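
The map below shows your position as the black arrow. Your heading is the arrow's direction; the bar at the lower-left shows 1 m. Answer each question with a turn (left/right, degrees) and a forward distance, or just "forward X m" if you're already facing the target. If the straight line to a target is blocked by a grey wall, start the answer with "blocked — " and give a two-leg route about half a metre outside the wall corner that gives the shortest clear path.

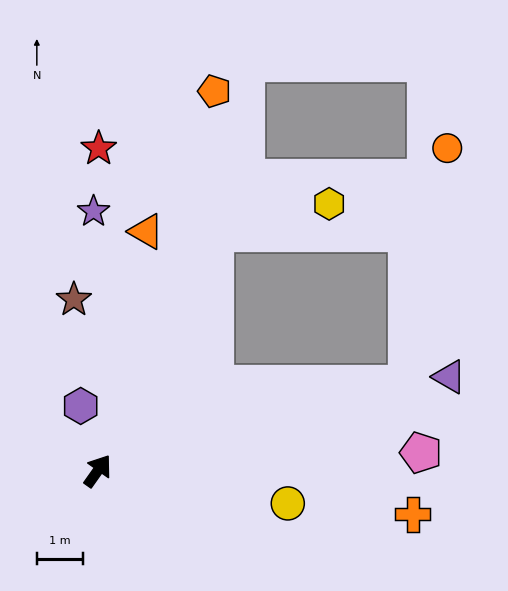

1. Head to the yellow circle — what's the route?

turn right 64°, forward 4.2 m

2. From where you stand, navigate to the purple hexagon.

turn left 50°, forward 1.4 m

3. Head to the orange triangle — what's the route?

turn left 24°, forward 5.3 m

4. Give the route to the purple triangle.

turn right 40°, forward 7.8 m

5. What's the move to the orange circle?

blocked — turn right 39°, forward 6.9 m, then turn left 65°, forward 5.2 m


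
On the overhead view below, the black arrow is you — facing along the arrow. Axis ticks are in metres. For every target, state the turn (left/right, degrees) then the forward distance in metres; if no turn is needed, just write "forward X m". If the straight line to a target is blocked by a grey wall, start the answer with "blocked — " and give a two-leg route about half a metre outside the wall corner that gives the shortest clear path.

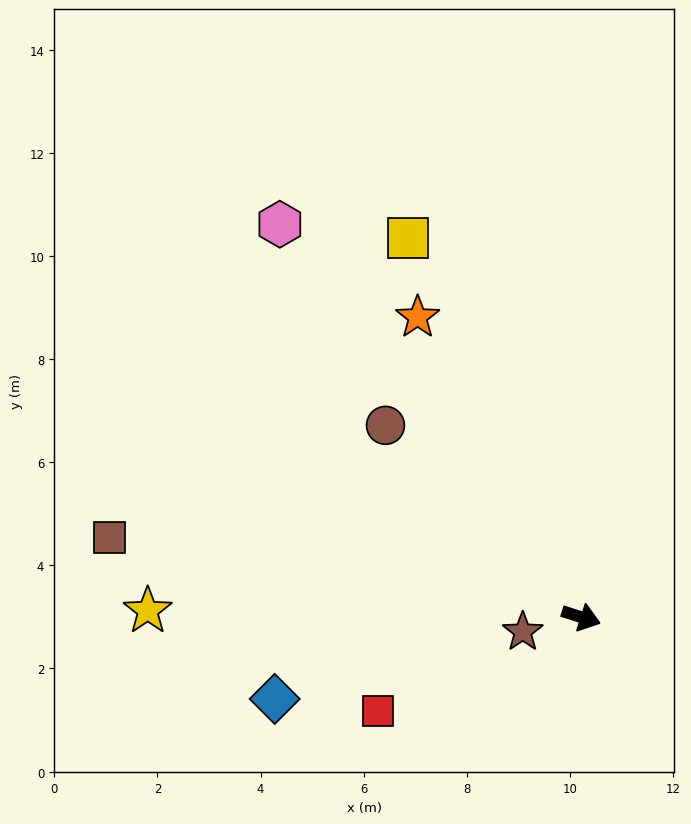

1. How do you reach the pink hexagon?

turn left 145°, forward 9.6 m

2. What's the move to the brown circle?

turn left 153°, forward 5.3 m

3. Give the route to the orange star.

turn left 136°, forward 6.6 m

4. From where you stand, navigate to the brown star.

turn right 148°, forward 1.2 m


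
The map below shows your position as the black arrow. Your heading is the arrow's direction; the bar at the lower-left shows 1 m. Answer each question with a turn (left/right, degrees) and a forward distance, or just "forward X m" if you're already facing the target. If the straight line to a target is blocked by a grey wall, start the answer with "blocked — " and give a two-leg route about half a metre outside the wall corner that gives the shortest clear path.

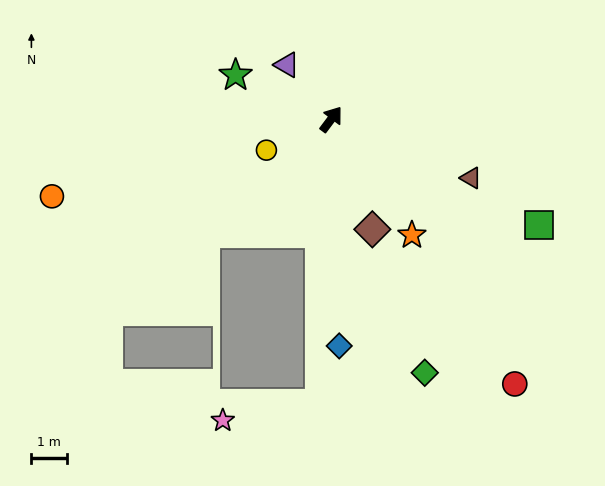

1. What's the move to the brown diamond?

turn right 123°, forward 3.3 m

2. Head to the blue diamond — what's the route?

turn right 141°, forward 6.3 m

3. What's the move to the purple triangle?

turn left 76°, forward 2.0 m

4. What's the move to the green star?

turn left 102°, forward 2.9 m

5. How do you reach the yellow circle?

turn left 152°, forward 2.0 m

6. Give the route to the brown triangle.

turn right 76°, forward 4.2 m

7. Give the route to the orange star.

turn right 108°, forward 3.9 m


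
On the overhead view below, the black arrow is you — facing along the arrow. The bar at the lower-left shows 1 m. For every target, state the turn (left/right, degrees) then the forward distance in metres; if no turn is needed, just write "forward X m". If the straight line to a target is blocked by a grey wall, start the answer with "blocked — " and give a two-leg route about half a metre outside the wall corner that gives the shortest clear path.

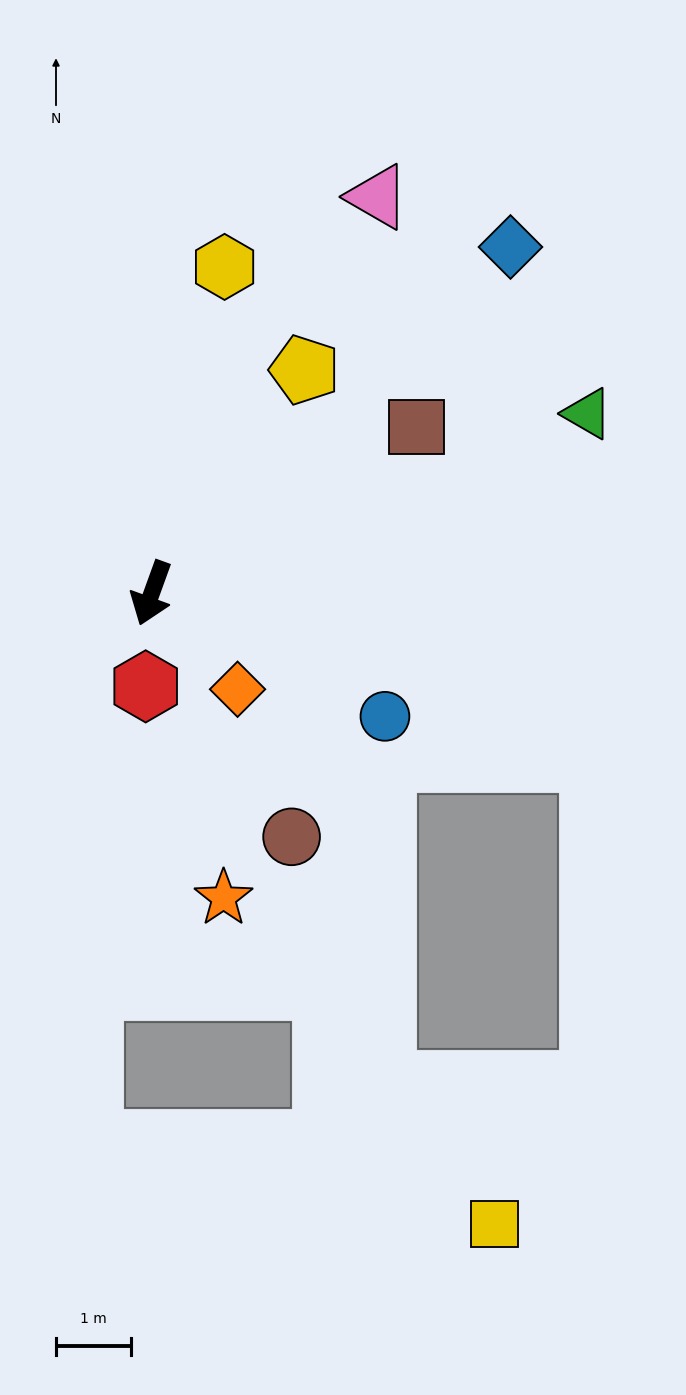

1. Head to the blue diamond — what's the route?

turn left 154°, forward 6.7 m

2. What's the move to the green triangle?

turn left 132°, forward 6.3 m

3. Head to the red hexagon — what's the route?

turn left 16°, forward 1.2 m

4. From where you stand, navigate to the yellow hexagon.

turn right 173°, forward 4.5 m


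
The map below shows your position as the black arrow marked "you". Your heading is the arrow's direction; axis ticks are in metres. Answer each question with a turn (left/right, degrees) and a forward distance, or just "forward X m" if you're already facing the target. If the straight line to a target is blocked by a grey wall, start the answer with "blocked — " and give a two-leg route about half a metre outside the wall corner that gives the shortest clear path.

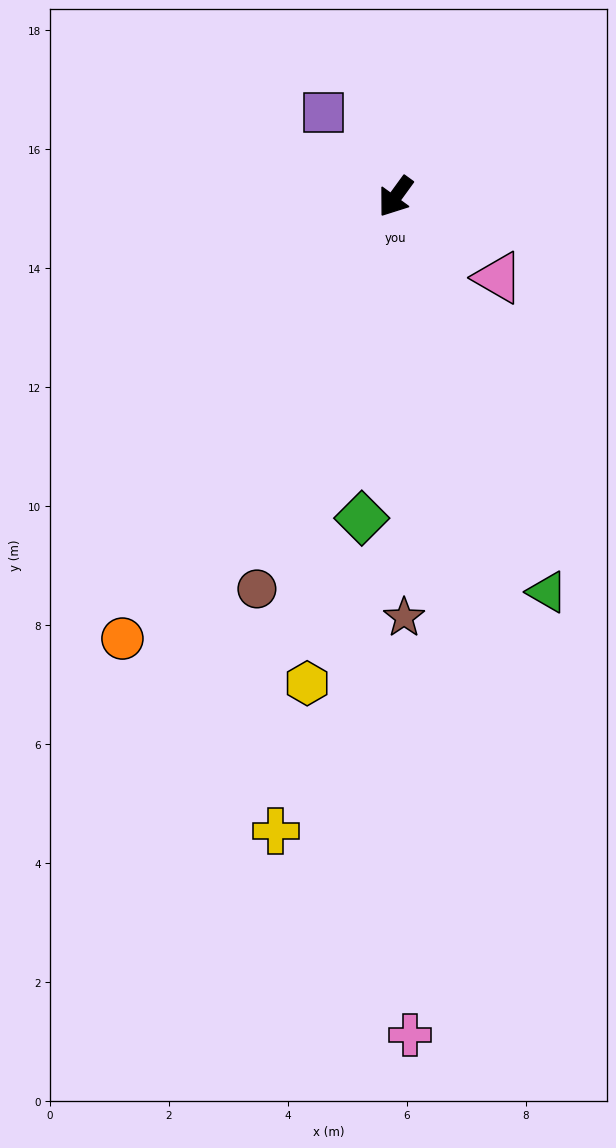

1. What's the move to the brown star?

turn left 37°, forward 7.1 m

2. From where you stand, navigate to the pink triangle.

turn left 88°, forward 2.2 m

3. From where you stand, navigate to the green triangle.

turn left 57°, forward 7.1 m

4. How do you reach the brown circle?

turn left 17°, forward 7.0 m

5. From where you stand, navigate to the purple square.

turn right 103°, forward 1.9 m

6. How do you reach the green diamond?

turn left 30°, forward 5.4 m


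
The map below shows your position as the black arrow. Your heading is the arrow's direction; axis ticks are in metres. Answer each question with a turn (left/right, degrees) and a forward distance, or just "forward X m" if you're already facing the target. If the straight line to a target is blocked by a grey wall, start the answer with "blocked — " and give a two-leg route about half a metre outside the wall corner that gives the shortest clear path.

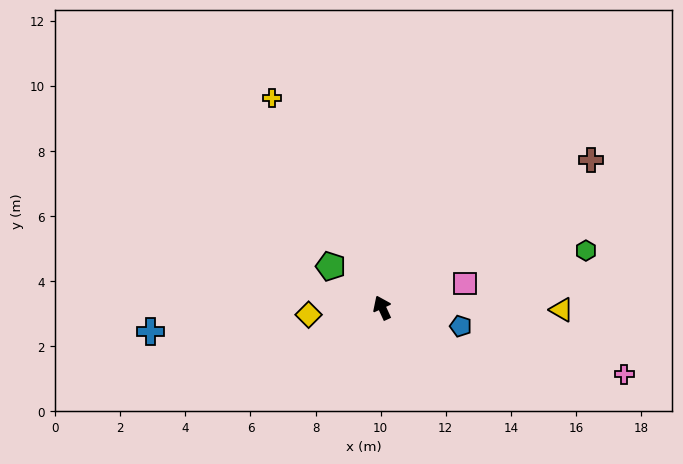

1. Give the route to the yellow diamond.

turn left 71°, forward 2.3 m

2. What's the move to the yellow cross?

turn left 3°, forward 7.3 m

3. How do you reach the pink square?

turn right 99°, forward 2.6 m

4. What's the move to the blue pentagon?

turn right 128°, forward 2.5 m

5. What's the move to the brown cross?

turn right 79°, forward 7.9 m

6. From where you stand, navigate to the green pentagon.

turn left 26°, forward 2.0 m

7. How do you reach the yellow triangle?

turn right 115°, forward 5.5 m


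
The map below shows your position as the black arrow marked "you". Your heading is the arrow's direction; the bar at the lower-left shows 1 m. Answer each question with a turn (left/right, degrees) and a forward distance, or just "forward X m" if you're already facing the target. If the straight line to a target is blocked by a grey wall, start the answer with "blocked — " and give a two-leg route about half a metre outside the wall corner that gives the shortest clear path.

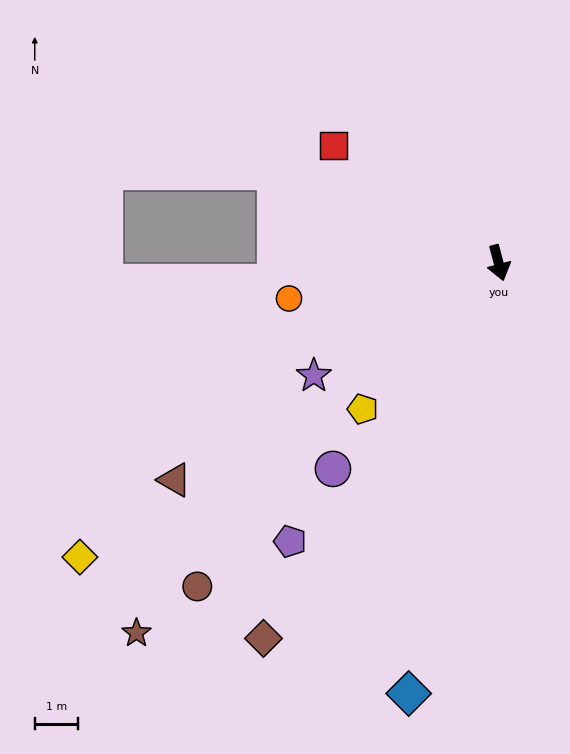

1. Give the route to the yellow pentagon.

turn right 58°, forward 4.6 m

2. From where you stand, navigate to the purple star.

turn right 73°, forward 5.0 m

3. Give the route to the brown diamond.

turn right 47°, forward 10.3 m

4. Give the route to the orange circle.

turn right 95°, forward 4.9 m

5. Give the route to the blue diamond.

turn right 27°, forward 10.2 m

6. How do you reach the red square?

turn right 140°, forward 4.7 m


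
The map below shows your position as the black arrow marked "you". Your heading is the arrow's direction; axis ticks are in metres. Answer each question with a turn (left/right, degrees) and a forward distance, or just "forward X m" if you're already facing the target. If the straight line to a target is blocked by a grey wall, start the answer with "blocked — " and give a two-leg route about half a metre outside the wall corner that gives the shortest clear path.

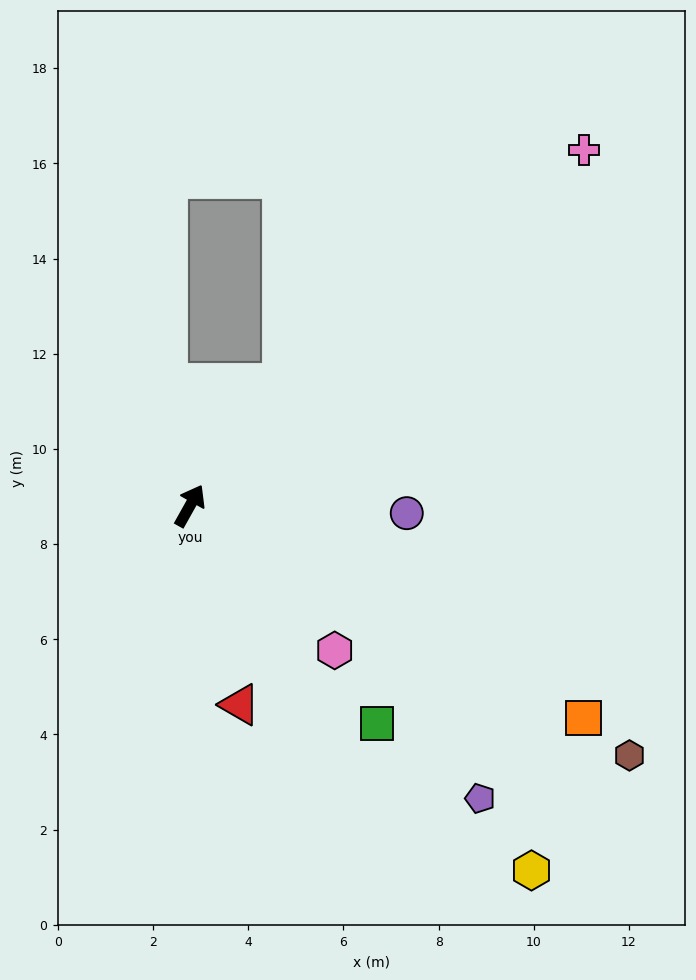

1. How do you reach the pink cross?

turn right 19°, forward 11.1 m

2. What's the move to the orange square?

turn right 89°, forward 9.4 m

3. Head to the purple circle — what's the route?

turn right 63°, forward 4.6 m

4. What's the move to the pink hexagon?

turn right 106°, forward 4.3 m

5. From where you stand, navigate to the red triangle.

turn right 137°, forward 4.3 m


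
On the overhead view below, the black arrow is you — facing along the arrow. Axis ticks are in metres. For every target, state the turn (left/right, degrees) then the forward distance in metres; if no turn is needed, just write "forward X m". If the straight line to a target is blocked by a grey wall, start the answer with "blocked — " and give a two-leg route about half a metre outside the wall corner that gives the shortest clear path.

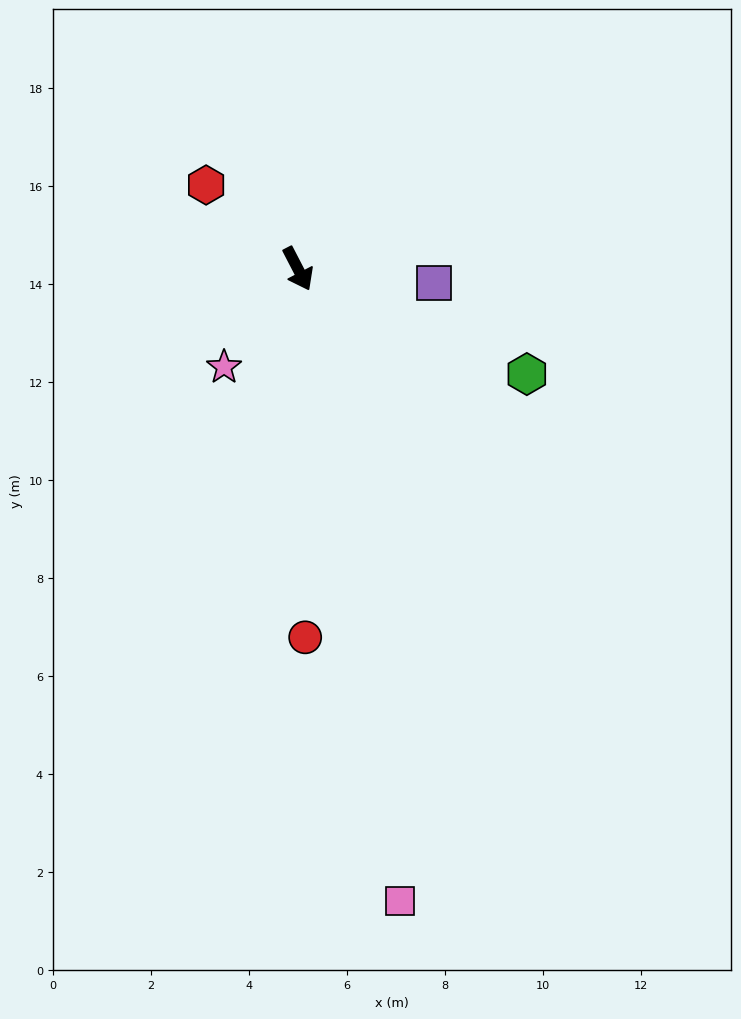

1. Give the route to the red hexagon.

turn right 160°, forward 2.5 m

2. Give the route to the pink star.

turn right 64°, forward 2.5 m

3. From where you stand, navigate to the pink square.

turn right 18°, forward 13.1 m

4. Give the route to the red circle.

turn right 26°, forward 7.5 m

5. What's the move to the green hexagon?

turn left 38°, forward 5.1 m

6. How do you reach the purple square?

turn left 57°, forward 2.8 m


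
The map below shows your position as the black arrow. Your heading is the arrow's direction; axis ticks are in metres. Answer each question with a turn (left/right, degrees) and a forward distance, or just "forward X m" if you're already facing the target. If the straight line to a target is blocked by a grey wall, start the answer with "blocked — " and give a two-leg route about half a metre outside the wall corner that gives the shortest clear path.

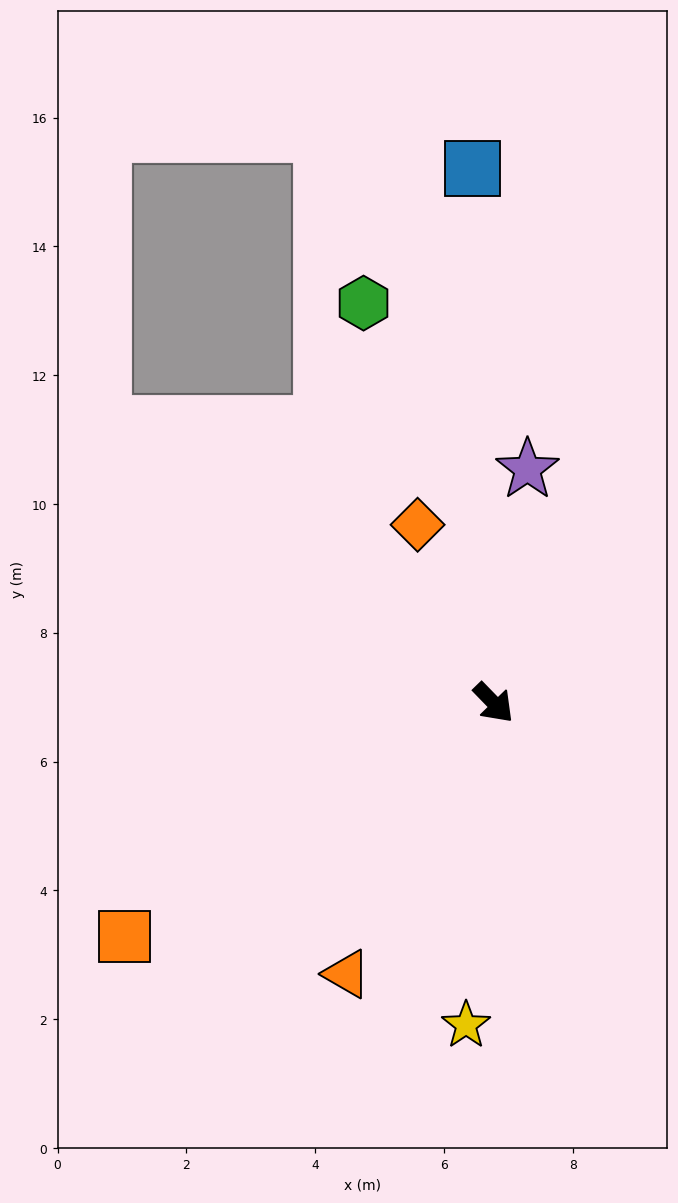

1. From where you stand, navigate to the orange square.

turn right 102°, forward 6.8 m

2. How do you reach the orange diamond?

turn left 159°, forward 3.0 m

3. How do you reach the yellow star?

turn right 49°, forward 5.0 m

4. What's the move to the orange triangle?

turn right 73°, forward 4.8 m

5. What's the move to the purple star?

turn left 128°, forward 3.7 m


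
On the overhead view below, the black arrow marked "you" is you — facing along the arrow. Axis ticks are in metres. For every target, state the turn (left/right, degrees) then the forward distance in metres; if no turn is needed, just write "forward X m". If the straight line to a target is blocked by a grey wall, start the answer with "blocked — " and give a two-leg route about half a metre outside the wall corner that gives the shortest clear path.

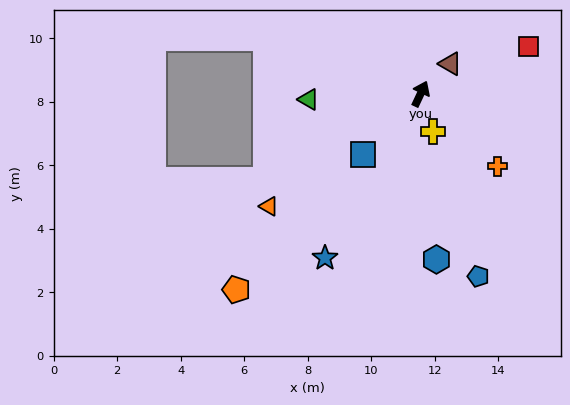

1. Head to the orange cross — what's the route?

turn right 108°, forward 3.3 m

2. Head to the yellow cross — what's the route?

turn right 137°, forward 1.3 m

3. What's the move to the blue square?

turn left 162°, forward 2.6 m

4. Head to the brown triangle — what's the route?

turn right 20°, forward 1.3 m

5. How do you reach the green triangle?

turn left 118°, forward 3.5 m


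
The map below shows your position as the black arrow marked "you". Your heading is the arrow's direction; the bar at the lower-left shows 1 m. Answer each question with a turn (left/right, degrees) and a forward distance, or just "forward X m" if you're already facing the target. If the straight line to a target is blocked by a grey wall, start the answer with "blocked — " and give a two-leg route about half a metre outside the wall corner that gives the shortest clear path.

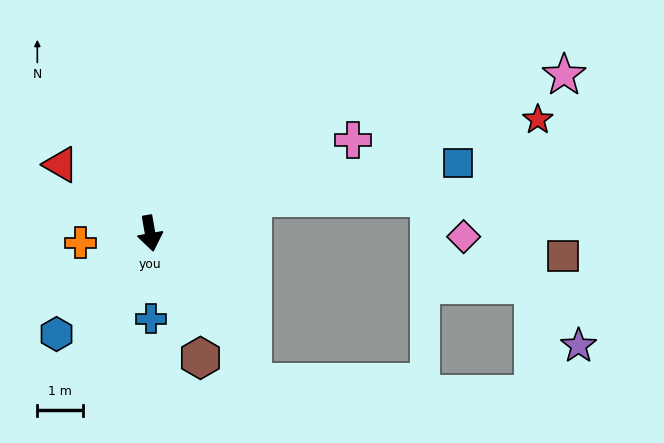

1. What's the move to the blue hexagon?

turn right 53°, forward 3.0 m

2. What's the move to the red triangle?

turn right 138°, forward 2.5 m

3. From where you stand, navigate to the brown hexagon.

turn left 12°, forward 2.9 m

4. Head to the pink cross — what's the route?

turn left 105°, forward 4.9 m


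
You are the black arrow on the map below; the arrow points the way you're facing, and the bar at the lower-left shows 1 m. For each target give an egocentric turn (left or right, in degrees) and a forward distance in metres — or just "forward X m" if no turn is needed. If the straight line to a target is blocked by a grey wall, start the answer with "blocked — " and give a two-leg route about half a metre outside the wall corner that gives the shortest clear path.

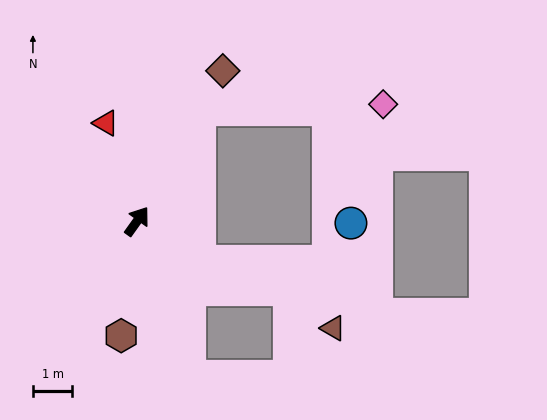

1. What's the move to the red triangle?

turn left 53°, forward 2.6 m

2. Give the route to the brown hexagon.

turn right 152°, forward 2.9 m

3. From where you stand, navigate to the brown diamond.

turn left 6°, forward 4.4 m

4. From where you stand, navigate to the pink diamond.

blocked — turn left 6°, forward 3.2 m, then turn right 59°, forward 4.6 m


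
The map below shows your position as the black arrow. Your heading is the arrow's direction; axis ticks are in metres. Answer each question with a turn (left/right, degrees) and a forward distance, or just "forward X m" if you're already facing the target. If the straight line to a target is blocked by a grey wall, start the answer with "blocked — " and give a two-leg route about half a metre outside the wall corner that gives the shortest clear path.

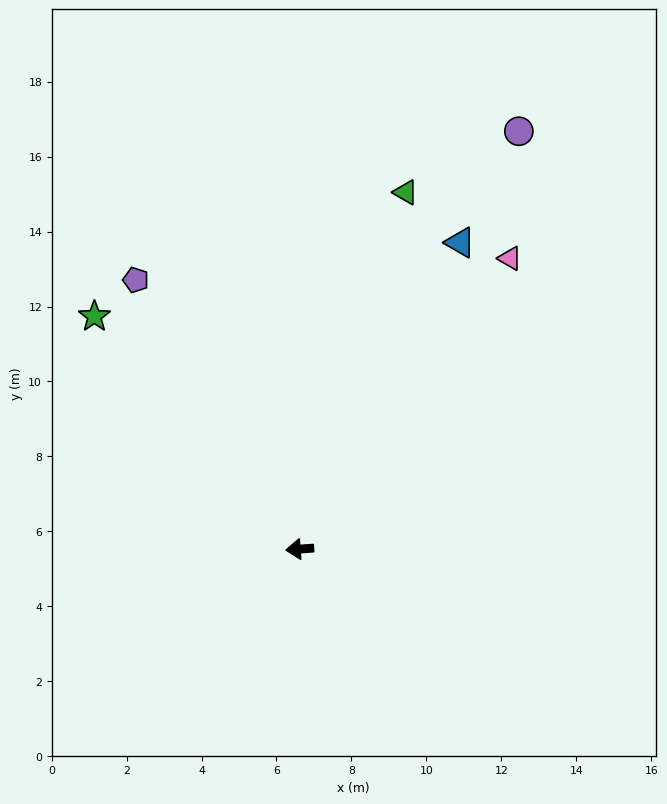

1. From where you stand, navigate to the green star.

turn right 53°, forward 8.3 m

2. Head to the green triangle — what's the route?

turn right 111°, forward 9.9 m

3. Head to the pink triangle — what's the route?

turn right 130°, forward 9.6 m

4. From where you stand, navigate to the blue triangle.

turn right 122°, forward 9.2 m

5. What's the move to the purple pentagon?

turn right 63°, forward 8.4 m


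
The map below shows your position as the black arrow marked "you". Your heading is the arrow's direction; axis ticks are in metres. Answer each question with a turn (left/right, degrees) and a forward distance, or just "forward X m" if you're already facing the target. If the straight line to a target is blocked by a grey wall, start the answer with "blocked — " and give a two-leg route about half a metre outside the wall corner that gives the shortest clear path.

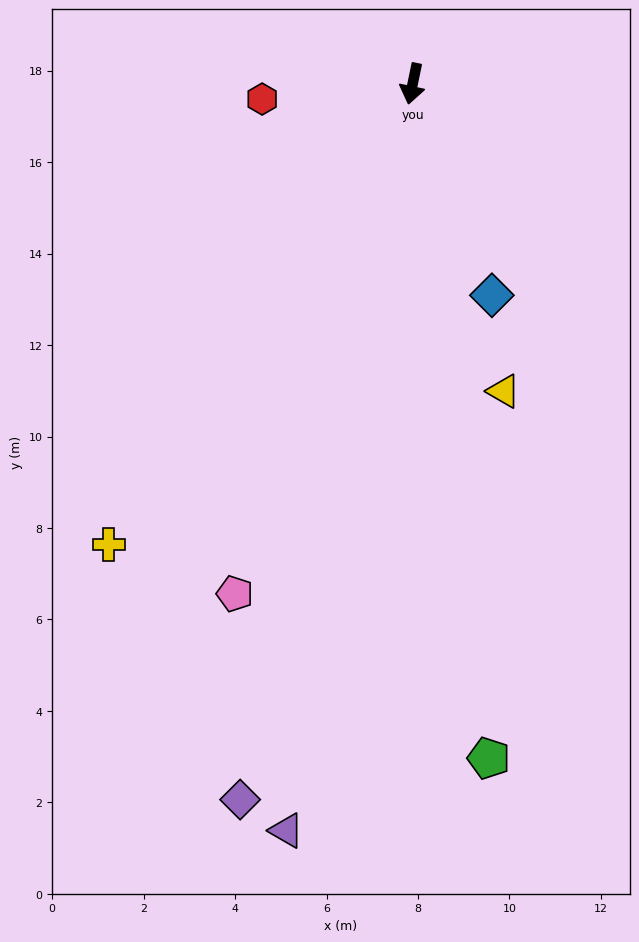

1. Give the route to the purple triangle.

turn left 2°, forward 16.6 m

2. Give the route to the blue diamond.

turn left 32°, forward 4.9 m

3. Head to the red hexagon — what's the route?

turn right 73°, forward 3.3 m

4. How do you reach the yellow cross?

turn right 22°, forward 12.1 m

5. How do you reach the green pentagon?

turn left 18°, forward 14.8 m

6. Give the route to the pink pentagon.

turn right 8°, forward 11.8 m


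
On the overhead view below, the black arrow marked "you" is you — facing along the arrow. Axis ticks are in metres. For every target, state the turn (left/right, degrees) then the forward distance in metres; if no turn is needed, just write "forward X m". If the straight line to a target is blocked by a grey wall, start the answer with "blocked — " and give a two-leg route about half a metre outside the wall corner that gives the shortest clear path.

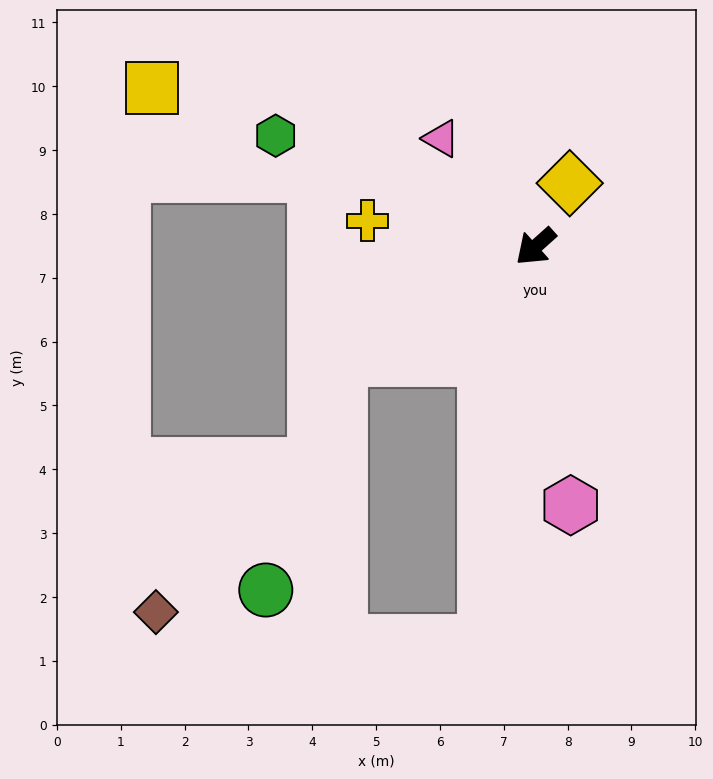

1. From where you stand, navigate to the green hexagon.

turn right 65°, forward 4.4 m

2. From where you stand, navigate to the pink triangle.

turn right 91°, forward 2.2 m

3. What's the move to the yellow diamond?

turn right 160°, forward 1.1 m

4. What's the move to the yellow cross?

turn right 51°, forward 2.7 m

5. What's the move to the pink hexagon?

turn left 56°, forward 4.1 m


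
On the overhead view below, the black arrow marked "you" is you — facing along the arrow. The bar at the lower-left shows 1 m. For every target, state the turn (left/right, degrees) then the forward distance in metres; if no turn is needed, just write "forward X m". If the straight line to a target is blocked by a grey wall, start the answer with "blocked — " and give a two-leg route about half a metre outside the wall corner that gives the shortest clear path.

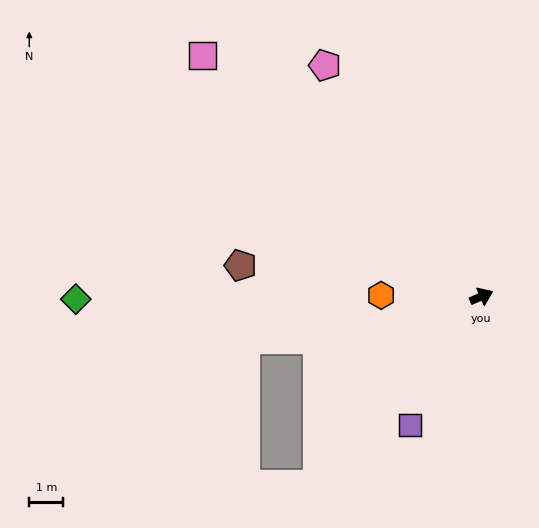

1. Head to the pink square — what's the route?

turn left 116°, forward 10.8 m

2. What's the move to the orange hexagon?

turn left 156°, forward 3.0 m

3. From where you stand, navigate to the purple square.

turn right 143°, forward 4.3 m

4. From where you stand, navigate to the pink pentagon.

turn left 101°, forward 8.2 m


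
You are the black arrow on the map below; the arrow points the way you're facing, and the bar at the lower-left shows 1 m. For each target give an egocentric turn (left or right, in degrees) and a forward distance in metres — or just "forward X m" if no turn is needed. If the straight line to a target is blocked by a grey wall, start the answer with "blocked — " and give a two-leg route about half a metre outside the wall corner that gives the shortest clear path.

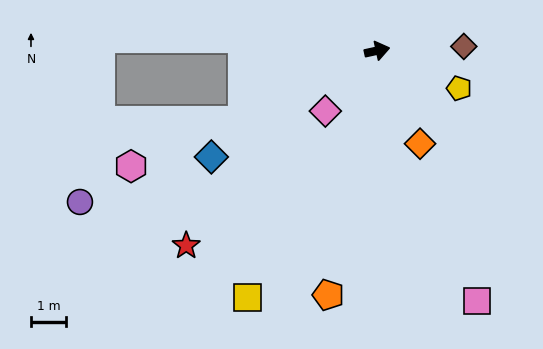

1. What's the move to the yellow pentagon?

turn right 37°, forward 2.6 m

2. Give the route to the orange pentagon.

turn right 114°, forward 7.0 m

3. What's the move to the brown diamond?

turn right 10°, forward 2.5 m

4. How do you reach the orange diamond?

turn right 78°, forward 2.9 m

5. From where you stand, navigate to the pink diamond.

turn right 143°, forward 2.2 m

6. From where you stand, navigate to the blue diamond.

turn right 160°, forward 5.6 m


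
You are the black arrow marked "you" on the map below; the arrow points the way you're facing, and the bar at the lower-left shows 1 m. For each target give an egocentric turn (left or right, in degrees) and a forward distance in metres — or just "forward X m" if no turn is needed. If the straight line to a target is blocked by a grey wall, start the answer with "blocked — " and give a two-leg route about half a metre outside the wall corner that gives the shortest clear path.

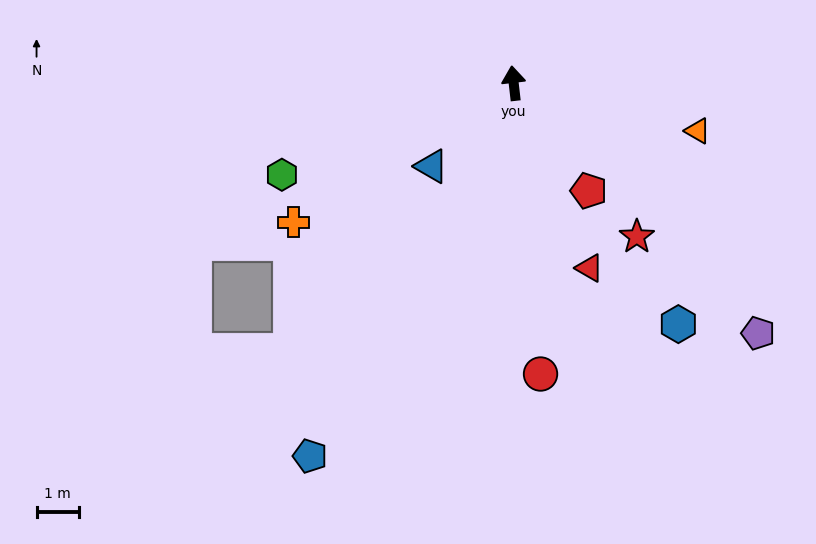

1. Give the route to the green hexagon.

turn left 105°, forward 5.9 m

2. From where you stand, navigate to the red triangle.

turn right 164°, forward 4.7 m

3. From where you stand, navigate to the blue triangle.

turn left 129°, forward 2.8 m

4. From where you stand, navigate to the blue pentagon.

turn left 145°, forward 10.0 m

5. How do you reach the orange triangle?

turn right 111°, forward 4.5 m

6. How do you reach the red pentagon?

turn right 152°, forward 3.1 m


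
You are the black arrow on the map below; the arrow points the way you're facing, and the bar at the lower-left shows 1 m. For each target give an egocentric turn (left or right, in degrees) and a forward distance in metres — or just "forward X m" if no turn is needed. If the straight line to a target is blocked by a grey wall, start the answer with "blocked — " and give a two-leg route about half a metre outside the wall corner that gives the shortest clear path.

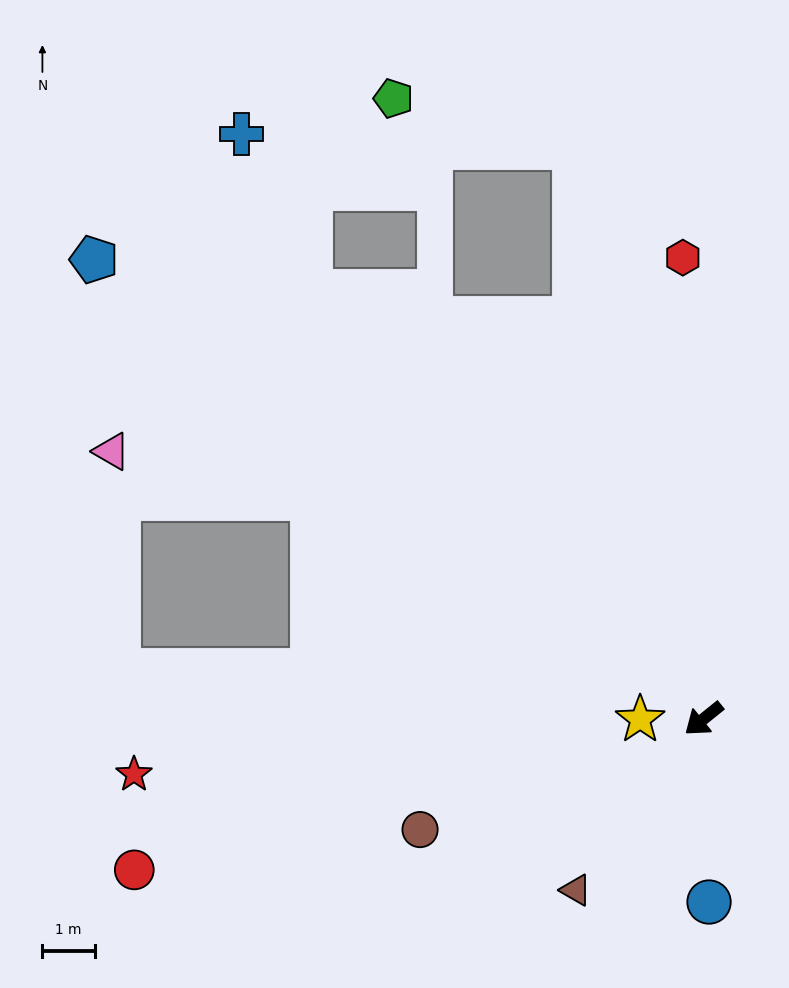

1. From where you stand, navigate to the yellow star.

turn right 38°, forward 1.2 m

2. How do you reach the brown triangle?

turn left 14°, forward 4.1 m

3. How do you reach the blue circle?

turn left 53°, forward 3.5 m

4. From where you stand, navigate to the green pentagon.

blocked — turn right 116°, forward 11.2 m, then turn left 62°, forward 3.6 m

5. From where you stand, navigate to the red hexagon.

turn right 126°, forward 8.8 m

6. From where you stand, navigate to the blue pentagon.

turn right 76°, forward 14.6 m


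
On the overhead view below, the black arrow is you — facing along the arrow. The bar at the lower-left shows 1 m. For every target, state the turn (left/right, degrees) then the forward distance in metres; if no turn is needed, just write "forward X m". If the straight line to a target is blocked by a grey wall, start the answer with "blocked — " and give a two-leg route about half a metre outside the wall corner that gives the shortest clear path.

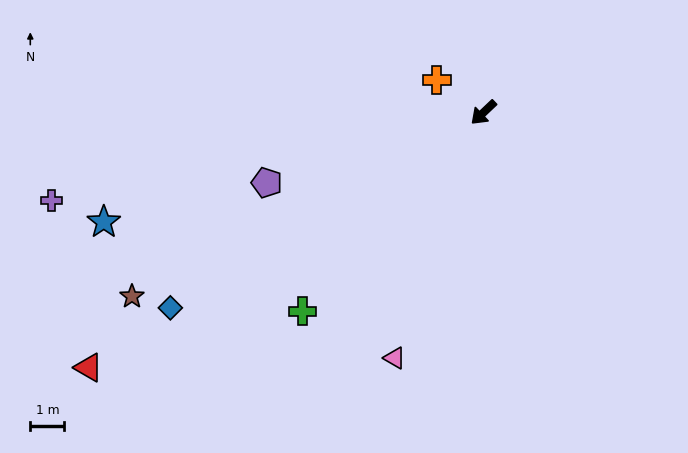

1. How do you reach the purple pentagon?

turn right 26°, forward 6.7 m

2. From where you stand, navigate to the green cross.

turn left 4°, forward 7.9 m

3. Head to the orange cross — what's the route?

turn right 78°, forward 1.7 m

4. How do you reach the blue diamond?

turn right 12°, forward 10.8 m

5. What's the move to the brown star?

turn right 16°, forward 11.6 m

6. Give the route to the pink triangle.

turn left 27°, forward 7.7 m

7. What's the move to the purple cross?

turn right 32°, forward 12.9 m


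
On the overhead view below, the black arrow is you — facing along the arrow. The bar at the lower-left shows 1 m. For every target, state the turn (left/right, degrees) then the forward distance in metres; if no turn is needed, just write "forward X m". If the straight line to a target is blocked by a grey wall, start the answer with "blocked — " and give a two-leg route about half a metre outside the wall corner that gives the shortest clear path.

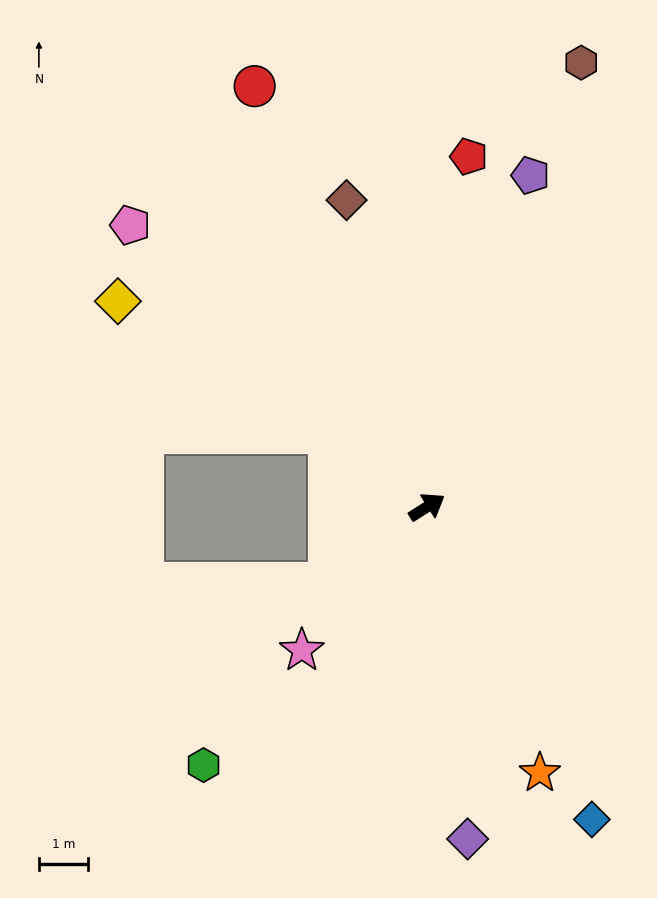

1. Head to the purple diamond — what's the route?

turn right 115°, forward 6.9 m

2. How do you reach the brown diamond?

turn left 72°, forward 6.5 m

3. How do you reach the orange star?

turn right 99°, forward 5.9 m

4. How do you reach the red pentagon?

turn left 51°, forward 7.3 m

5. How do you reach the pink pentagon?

turn left 104°, forward 8.4 m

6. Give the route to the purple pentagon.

turn left 40°, forward 7.1 m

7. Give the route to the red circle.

turn left 80°, forward 9.4 m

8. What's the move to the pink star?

turn right 163°, forward 3.9 m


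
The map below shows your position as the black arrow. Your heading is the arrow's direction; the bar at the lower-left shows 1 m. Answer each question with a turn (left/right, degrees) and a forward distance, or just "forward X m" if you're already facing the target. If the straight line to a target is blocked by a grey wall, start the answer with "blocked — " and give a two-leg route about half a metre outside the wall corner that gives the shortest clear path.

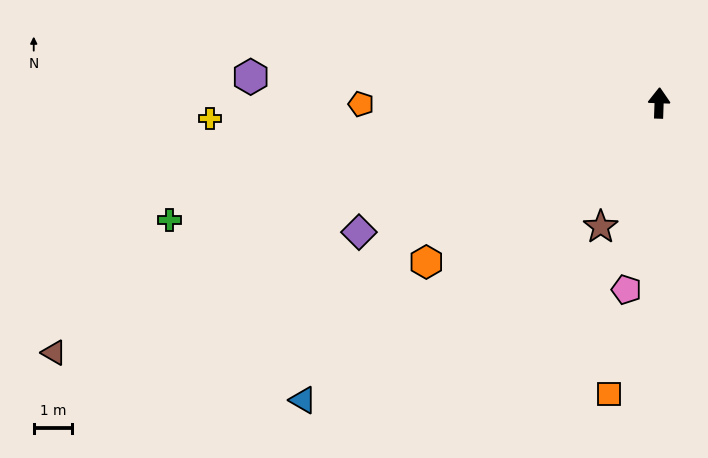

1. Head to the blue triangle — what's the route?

turn left 132°, forward 12.2 m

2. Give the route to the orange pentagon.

turn left 92°, forward 7.8 m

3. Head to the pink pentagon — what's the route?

turn left 172°, forward 5.0 m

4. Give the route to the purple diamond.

turn left 115°, forward 8.6 m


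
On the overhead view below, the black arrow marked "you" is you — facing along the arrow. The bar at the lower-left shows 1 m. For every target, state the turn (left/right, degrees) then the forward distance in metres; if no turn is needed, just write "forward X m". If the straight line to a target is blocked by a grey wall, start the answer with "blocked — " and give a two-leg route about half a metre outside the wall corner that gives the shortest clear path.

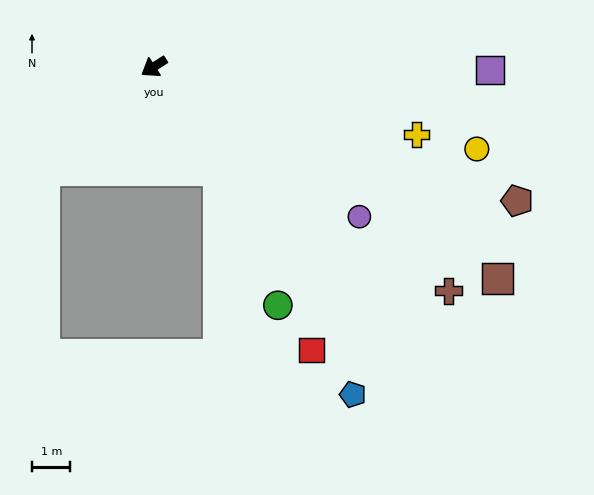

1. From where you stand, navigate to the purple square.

turn left 147°, forward 8.7 m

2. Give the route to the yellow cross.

turn left 133°, forward 7.0 m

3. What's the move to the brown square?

turn left 116°, forward 10.5 m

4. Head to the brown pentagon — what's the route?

turn left 127°, forward 10.1 m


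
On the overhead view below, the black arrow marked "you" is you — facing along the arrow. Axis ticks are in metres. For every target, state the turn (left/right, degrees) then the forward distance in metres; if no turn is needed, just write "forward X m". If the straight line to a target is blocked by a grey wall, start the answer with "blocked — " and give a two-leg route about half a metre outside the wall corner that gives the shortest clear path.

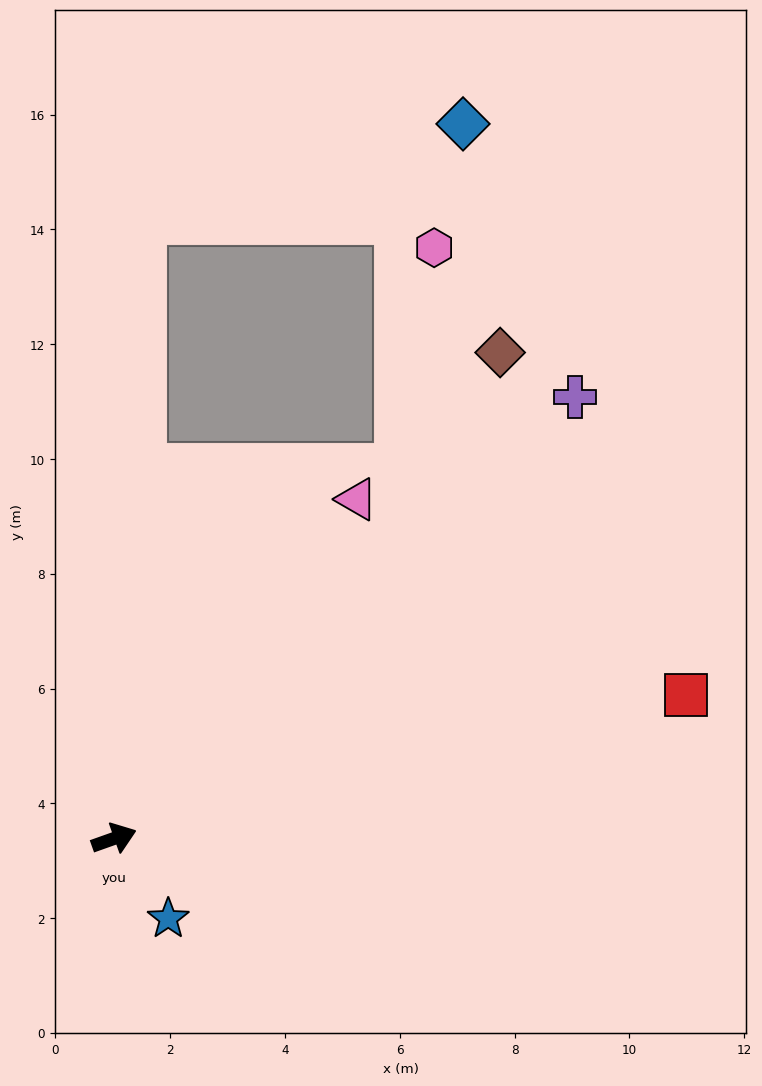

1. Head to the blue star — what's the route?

turn right 75°, forward 1.7 m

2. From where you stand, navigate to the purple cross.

turn left 24°, forward 11.1 m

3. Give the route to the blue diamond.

blocked — turn left 68°, forward 10.8 m, then turn right 71°, forward 5.8 m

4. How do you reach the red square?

turn right 5°, forward 10.3 m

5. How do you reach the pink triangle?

turn left 35°, forward 7.3 m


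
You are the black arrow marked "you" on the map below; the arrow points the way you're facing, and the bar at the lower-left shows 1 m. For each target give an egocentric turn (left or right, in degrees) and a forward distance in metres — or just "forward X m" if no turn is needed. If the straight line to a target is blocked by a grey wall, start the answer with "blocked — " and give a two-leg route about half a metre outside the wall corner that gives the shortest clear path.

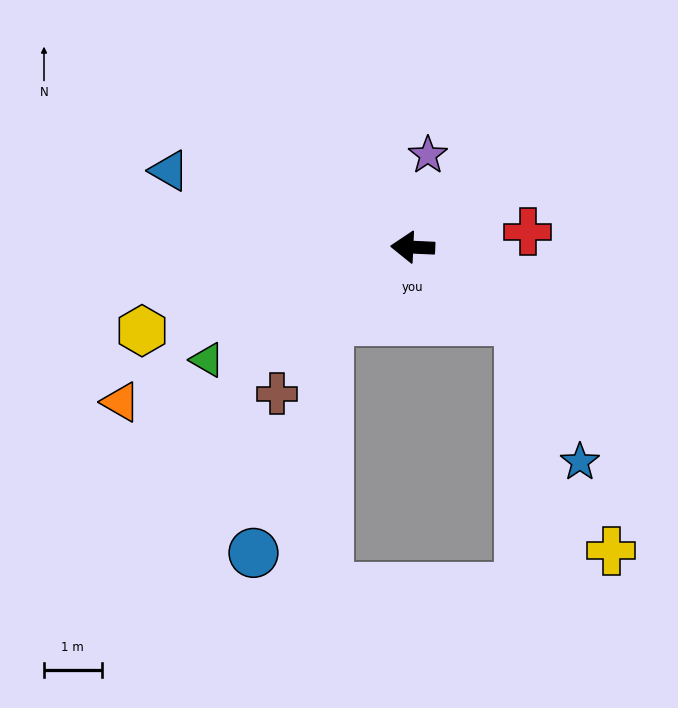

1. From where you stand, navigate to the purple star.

turn right 97°, forward 1.6 m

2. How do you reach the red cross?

turn right 170°, forward 2.0 m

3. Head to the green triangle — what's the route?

turn left 31°, forward 4.1 m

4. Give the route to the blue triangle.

turn right 15°, forward 4.4 m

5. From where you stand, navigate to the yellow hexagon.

turn left 20°, forward 4.9 m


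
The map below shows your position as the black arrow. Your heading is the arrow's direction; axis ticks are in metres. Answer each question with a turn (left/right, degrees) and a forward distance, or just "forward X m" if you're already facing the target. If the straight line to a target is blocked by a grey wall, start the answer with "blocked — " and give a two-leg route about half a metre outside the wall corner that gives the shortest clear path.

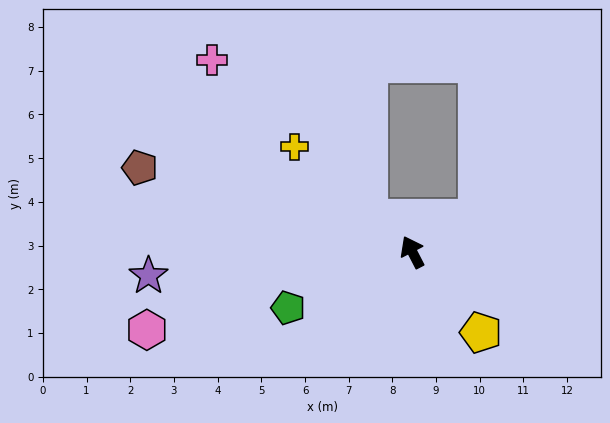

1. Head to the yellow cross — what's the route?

turn left 21°, forward 3.6 m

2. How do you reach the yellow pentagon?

turn right 167°, forward 2.4 m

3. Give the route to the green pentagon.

turn left 87°, forward 3.1 m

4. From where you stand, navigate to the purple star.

turn left 68°, forward 6.1 m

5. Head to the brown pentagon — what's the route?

turn left 45°, forward 6.5 m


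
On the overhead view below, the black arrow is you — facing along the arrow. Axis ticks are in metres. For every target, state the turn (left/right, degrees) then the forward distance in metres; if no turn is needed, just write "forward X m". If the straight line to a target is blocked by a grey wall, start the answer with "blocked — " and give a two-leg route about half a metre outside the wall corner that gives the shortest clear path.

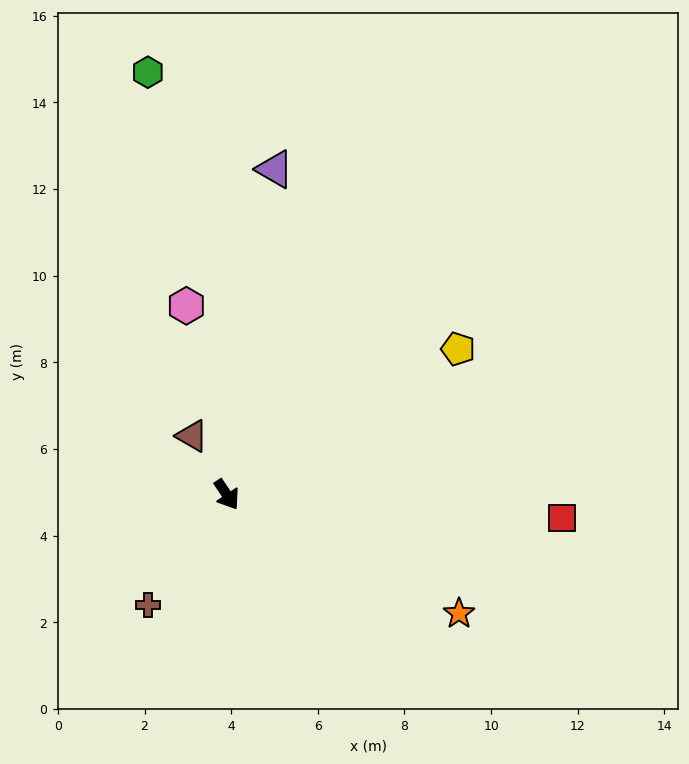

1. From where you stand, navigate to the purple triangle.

turn left 138°, forward 7.6 m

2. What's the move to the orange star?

turn left 29°, forward 6.0 m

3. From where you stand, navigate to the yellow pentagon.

turn left 88°, forward 6.3 m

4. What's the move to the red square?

turn left 52°, forward 7.8 m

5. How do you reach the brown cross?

turn right 69°, forward 3.1 m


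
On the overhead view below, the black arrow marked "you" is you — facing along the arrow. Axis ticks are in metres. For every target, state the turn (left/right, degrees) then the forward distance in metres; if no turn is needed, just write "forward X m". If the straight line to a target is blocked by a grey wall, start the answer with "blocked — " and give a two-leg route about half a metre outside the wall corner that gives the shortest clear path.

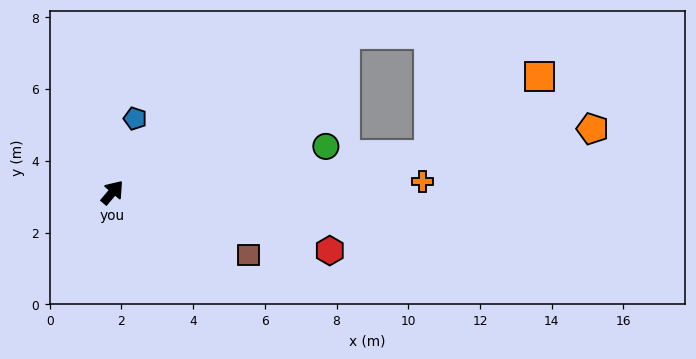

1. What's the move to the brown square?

turn right 74°, forward 4.2 m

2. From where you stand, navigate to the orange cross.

turn right 48°, forward 8.7 m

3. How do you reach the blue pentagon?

turn left 23°, forward 2.2 m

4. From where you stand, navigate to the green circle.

turn right 37°, forward 6.1 m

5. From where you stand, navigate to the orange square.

blocked — turn right 43°, forward 8.9 m, then turn left 29°, forward 3.8 m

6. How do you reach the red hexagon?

turn right 65°, forward 6.3 m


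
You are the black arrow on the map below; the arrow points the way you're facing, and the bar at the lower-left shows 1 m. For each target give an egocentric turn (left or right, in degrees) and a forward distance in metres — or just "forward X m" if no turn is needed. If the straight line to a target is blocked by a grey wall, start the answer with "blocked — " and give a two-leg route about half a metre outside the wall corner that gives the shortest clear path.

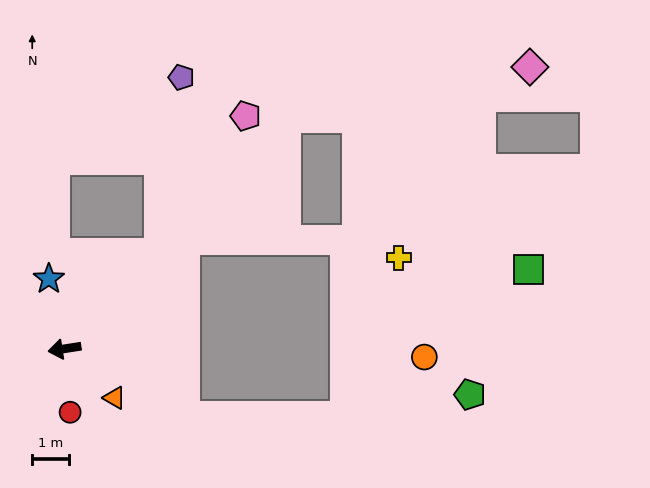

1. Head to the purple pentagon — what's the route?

blocked — turn right 144°, forward 3.7 m, then turn left 38°, forward 4.9 m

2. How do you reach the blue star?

turn right 86°, forward 2.0 m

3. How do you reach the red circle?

turn left 86°, forward 1.8 m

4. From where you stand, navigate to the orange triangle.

turn left 127°, forward 1.9 m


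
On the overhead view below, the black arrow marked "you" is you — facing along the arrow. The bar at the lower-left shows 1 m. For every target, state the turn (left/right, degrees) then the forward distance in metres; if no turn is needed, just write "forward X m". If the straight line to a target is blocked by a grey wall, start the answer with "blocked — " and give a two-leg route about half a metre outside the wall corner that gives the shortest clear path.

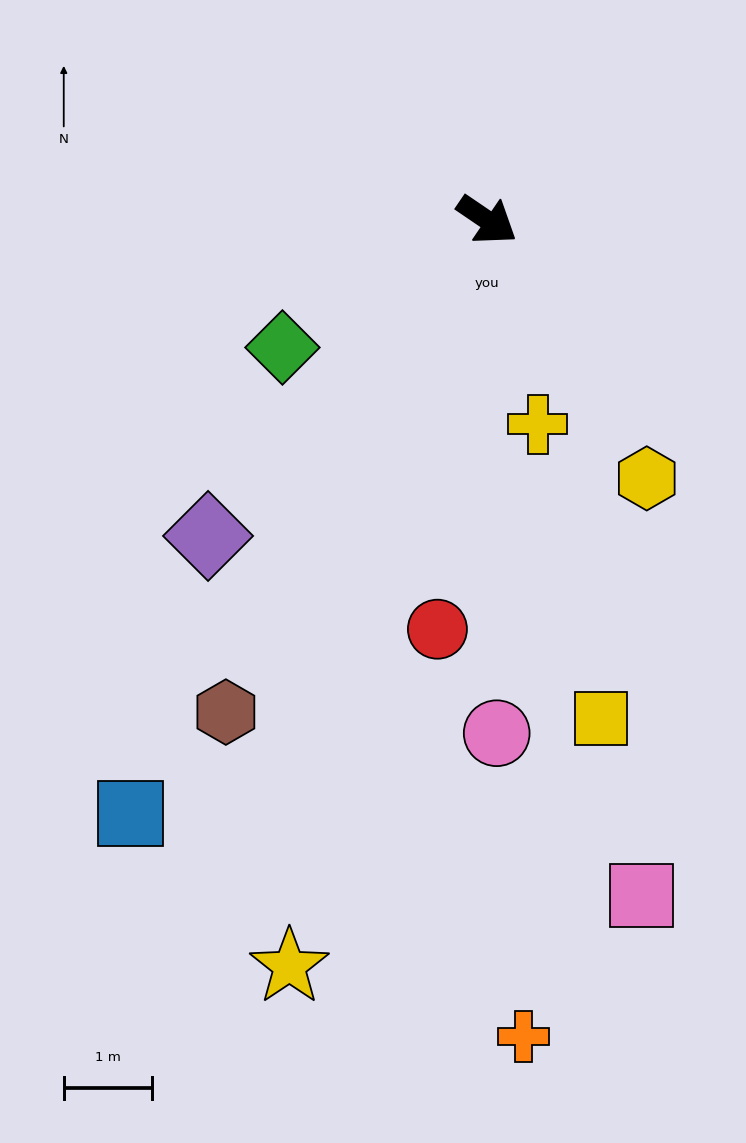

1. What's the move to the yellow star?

turn right 71°, forward 8.7 m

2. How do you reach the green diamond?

turn right 114°, forward 2.7 m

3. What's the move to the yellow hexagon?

turn right 24°, forward 3.4 m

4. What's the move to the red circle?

turn right 63°, forward 4.7 m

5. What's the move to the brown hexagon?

turn right 84°, forward 6.3 m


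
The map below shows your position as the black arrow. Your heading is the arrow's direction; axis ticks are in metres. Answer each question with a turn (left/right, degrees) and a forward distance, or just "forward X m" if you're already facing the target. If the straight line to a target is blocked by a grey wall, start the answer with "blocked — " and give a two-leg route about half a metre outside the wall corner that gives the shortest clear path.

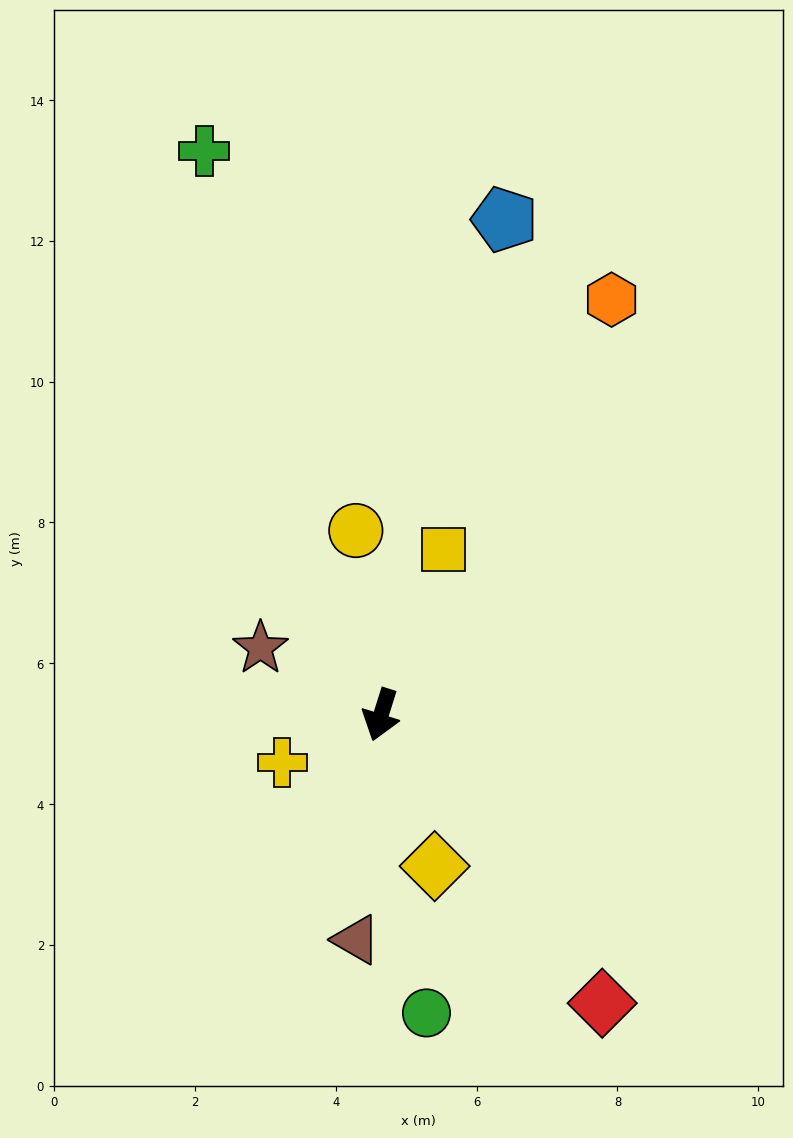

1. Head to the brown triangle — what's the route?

turn left 11°, forward 3.2 m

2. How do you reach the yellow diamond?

turn left 37°, forward 2.3 m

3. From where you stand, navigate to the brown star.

turn right 102°, forward 2.0 m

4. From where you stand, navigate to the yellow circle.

turn right 155°, forward 2.6 m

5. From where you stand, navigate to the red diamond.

turn left 55°, forward 5.2 m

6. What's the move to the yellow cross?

turn right 47°, forward 1.6 m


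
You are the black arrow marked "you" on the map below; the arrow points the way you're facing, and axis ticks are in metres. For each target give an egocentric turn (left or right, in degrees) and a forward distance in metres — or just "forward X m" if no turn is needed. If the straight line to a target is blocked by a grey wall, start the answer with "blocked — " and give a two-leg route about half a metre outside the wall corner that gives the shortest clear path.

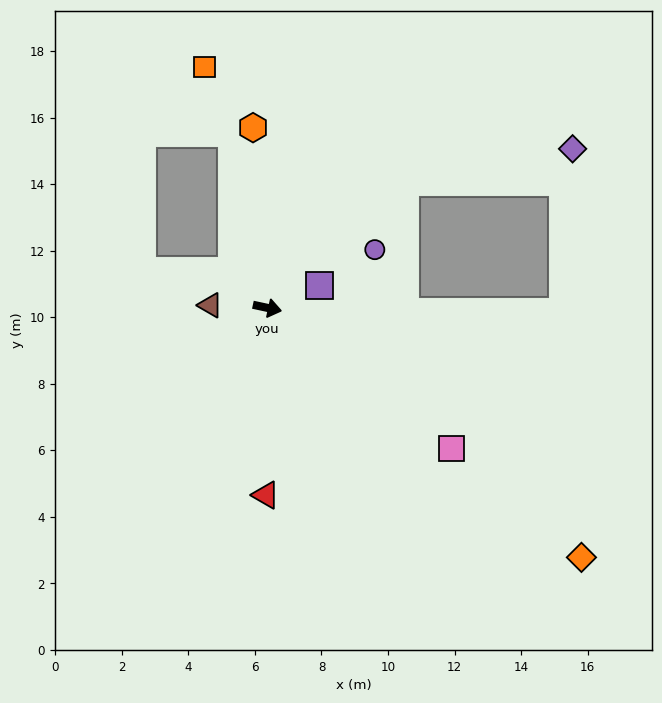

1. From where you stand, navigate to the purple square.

turn left 36°, forward 1.7 m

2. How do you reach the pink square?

turn right 25°, forward 7.0 m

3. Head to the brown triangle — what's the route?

turn right 170°, forward 1.7 m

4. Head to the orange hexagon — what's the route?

turn left 107°, forward 5.4 m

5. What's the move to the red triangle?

turn right 78°, forward 5.6 m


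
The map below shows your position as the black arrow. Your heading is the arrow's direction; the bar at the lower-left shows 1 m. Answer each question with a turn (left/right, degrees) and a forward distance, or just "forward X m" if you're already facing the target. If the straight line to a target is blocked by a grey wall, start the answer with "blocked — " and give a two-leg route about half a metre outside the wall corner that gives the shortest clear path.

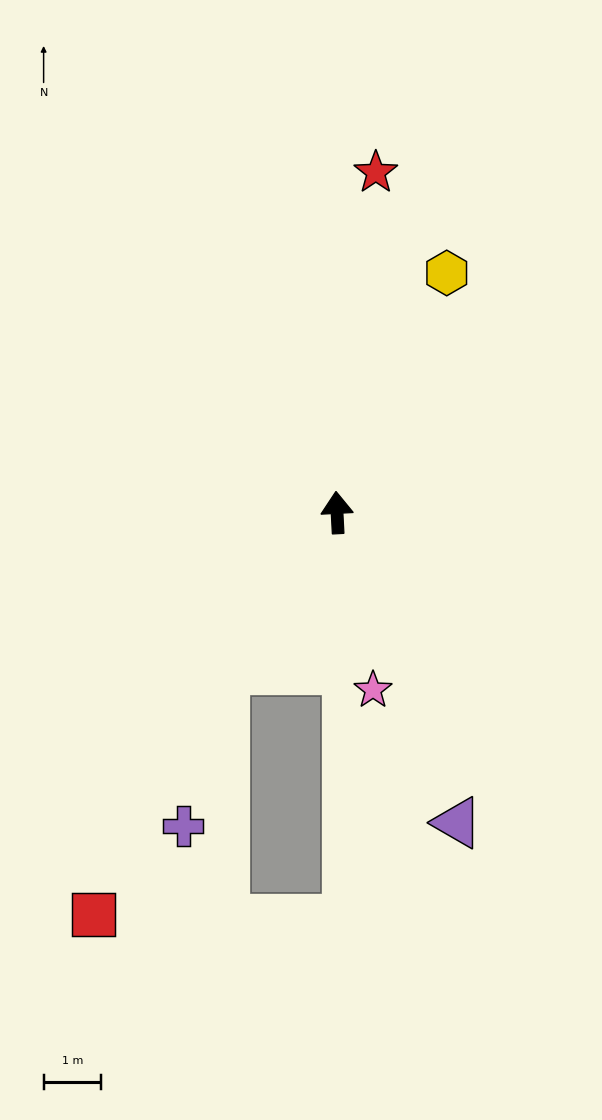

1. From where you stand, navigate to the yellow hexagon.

turn right 28°, forward 4.6 m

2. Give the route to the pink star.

turn right 171°, forward 3.1 m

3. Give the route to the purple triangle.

turn right 162°, forward 5.8 m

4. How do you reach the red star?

turn right 9°, forward 5.9 m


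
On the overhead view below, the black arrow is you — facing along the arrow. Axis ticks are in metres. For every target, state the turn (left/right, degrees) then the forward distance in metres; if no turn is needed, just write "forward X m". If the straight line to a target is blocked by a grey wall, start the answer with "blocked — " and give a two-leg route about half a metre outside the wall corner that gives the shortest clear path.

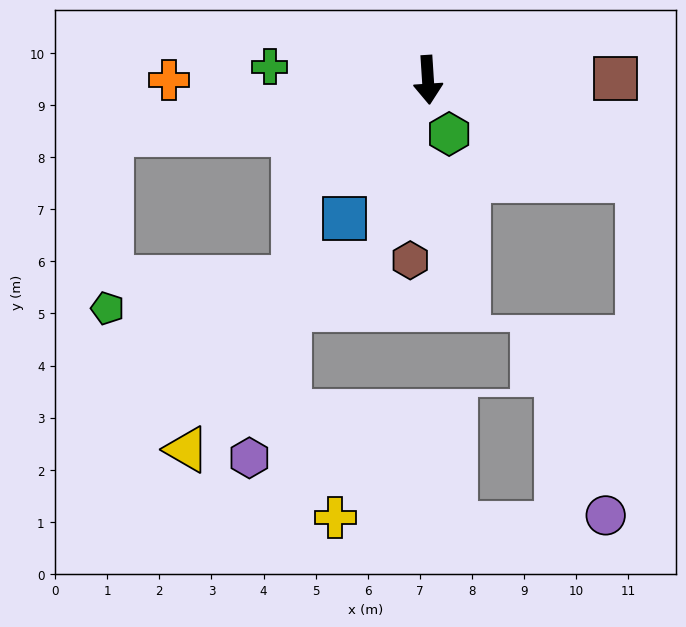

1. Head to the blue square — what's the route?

turn right 35°, forward 3.1 m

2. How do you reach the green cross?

turn right 98°, forward 3.0 m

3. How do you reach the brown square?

turn left 87°, forward 3.6 m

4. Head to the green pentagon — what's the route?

blocked — turn right 84°, forward 6.2 m, then turn left 79°, forward 3.3 m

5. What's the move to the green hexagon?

turn left 18°, forward 1.1 m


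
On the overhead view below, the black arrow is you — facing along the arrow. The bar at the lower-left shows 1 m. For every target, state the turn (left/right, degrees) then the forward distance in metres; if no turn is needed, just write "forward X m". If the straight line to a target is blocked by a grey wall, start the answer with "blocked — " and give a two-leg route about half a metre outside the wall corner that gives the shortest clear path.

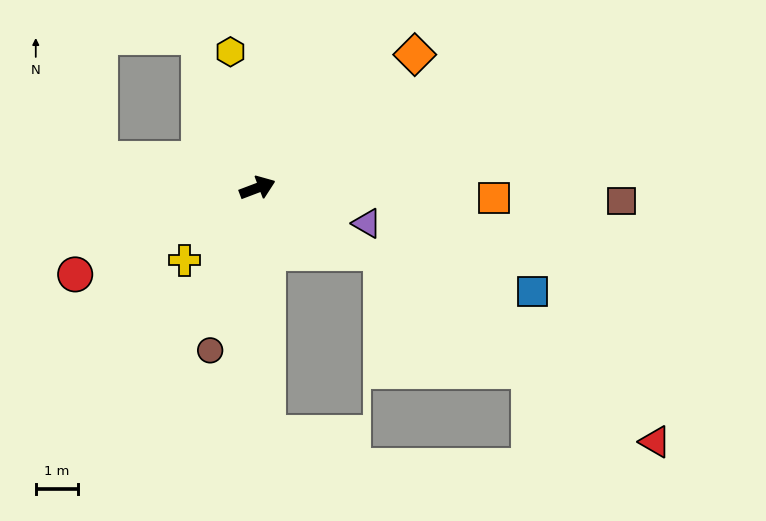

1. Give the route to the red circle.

turn right 175°, forward 4.8 m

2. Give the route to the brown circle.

turn right 127°, forward 4.0 m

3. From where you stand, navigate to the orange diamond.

turn left 20°, forward 4.9 m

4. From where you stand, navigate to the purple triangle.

turn right 39°, forward 2.7 m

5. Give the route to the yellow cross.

turn right 156°, forward 2.4 m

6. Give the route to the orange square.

turn right 23°, forward 5.6 m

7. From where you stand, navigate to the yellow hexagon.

turn left 80°, forward 3.3 m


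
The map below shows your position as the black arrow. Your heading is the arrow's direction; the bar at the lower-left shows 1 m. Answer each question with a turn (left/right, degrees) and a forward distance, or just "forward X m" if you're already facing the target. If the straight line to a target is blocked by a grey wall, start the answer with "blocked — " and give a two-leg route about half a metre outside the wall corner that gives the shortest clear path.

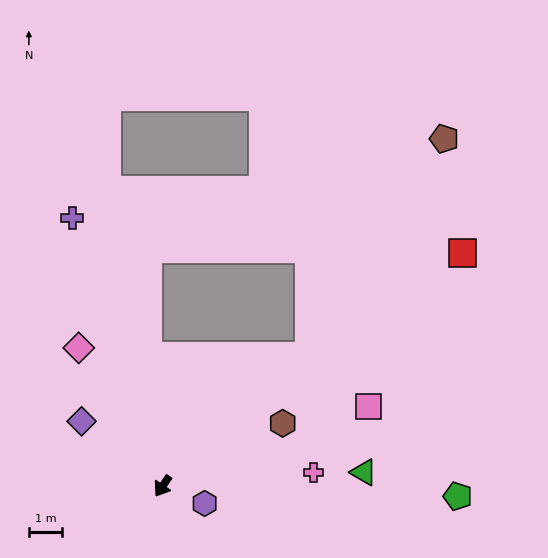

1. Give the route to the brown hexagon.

turn left 152°, forward 4.1 m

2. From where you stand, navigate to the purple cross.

turn right 128°, forward 8.6 m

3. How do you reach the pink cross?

turn left 129°, forward 4.6 m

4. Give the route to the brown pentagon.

blocked — turn left 166°, forward 5.9 m, then turn left 16°, forward 7.7 m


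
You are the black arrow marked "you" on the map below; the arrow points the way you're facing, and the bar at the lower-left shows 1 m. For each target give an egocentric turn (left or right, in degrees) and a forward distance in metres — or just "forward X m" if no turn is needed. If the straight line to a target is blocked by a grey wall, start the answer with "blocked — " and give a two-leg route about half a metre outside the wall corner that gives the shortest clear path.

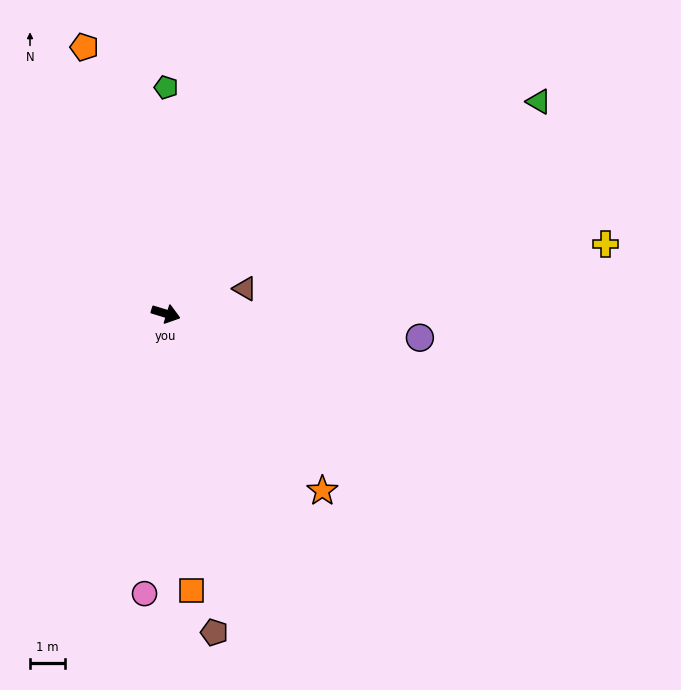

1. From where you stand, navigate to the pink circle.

turn right 77°, forward 8.1 m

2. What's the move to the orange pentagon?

turn left 124°, forward 8.1 m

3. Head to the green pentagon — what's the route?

turn left 107°, forward 6.6 m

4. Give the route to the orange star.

turn right 31°, forward 6.9 m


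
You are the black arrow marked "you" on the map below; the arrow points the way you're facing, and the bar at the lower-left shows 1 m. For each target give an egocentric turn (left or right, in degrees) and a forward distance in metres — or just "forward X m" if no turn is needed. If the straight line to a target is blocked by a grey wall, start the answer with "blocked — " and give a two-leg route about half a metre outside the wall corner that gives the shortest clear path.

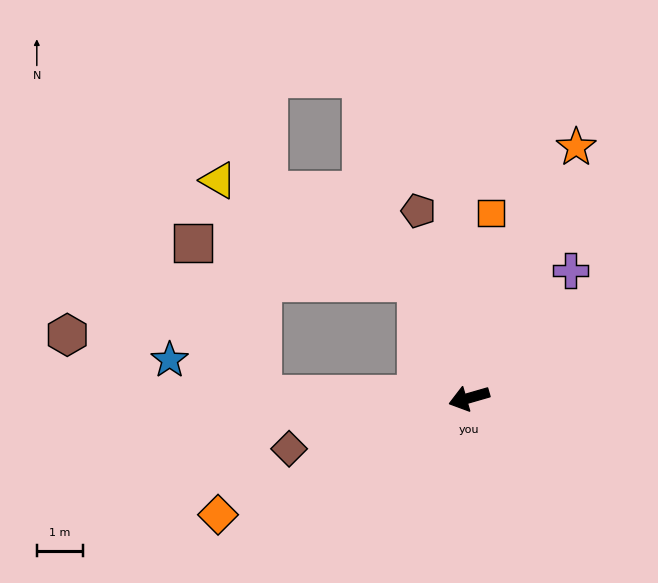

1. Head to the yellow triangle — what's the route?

blocked — turn right 82°, forward 2.7 m, then turn left 39°, forward 4.8 m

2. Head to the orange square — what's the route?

turn right 113°, forward 4.0 m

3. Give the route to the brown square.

blocked — turn right 82°, forward 2.7 m, then turn left 56°, forward 4.9 m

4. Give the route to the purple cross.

turn right 145°, forward 3.5 m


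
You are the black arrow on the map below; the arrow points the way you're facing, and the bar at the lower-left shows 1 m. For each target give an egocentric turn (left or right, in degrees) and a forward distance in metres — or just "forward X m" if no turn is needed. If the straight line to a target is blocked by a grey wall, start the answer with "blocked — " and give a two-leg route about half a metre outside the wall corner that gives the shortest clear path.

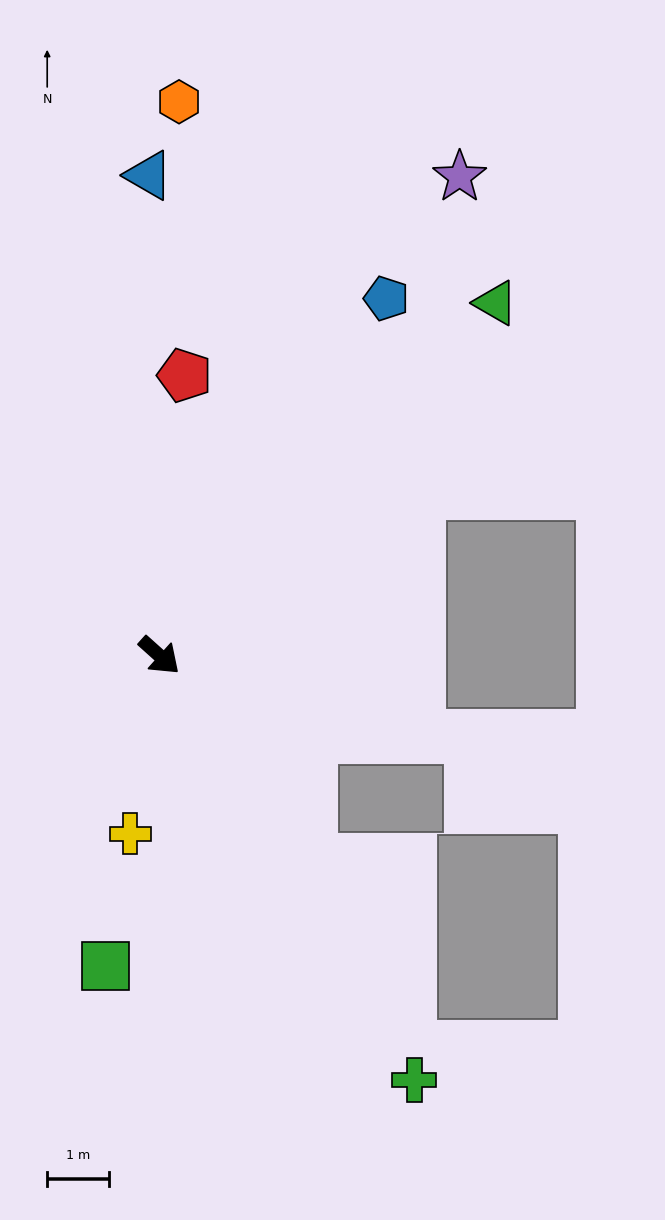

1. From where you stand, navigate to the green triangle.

turn left 88°, forward 7.9 m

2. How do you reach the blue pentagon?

turn left 99°, forward 6.8 m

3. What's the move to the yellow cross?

turn right 57°, forward 2.9 m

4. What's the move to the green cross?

turn right 17°, forward 8.0 m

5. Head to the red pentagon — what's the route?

turn left 127°, forward 4.5 m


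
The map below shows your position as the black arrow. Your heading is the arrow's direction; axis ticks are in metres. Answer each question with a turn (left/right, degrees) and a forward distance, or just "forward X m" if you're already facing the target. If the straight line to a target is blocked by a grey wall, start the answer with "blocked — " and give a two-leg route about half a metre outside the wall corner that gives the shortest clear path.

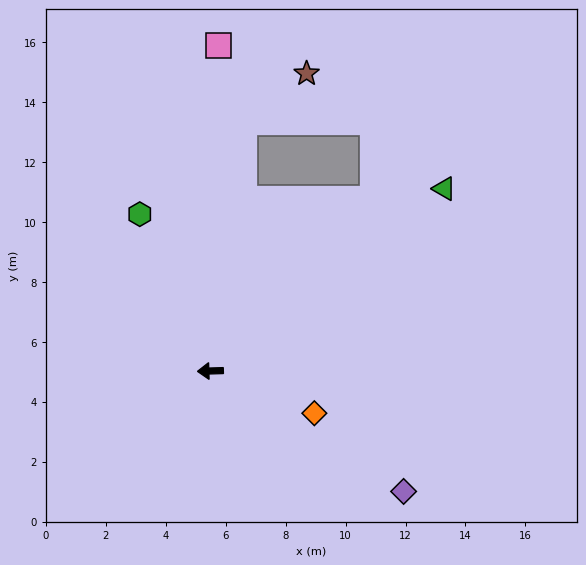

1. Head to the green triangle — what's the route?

turn right 144°, forward 9.9 m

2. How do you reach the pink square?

turn right 93°, forward 10.9 m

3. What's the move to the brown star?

blocked — turn right 100°, forward 8.4 m, then turn right 44°, forward 2.6 m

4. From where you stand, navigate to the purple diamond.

turn left 146°, forward 7.6 m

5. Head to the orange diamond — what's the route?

turn left 156°, forward 3.7 m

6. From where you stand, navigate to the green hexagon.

turn right 67°, forward 5.7 m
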